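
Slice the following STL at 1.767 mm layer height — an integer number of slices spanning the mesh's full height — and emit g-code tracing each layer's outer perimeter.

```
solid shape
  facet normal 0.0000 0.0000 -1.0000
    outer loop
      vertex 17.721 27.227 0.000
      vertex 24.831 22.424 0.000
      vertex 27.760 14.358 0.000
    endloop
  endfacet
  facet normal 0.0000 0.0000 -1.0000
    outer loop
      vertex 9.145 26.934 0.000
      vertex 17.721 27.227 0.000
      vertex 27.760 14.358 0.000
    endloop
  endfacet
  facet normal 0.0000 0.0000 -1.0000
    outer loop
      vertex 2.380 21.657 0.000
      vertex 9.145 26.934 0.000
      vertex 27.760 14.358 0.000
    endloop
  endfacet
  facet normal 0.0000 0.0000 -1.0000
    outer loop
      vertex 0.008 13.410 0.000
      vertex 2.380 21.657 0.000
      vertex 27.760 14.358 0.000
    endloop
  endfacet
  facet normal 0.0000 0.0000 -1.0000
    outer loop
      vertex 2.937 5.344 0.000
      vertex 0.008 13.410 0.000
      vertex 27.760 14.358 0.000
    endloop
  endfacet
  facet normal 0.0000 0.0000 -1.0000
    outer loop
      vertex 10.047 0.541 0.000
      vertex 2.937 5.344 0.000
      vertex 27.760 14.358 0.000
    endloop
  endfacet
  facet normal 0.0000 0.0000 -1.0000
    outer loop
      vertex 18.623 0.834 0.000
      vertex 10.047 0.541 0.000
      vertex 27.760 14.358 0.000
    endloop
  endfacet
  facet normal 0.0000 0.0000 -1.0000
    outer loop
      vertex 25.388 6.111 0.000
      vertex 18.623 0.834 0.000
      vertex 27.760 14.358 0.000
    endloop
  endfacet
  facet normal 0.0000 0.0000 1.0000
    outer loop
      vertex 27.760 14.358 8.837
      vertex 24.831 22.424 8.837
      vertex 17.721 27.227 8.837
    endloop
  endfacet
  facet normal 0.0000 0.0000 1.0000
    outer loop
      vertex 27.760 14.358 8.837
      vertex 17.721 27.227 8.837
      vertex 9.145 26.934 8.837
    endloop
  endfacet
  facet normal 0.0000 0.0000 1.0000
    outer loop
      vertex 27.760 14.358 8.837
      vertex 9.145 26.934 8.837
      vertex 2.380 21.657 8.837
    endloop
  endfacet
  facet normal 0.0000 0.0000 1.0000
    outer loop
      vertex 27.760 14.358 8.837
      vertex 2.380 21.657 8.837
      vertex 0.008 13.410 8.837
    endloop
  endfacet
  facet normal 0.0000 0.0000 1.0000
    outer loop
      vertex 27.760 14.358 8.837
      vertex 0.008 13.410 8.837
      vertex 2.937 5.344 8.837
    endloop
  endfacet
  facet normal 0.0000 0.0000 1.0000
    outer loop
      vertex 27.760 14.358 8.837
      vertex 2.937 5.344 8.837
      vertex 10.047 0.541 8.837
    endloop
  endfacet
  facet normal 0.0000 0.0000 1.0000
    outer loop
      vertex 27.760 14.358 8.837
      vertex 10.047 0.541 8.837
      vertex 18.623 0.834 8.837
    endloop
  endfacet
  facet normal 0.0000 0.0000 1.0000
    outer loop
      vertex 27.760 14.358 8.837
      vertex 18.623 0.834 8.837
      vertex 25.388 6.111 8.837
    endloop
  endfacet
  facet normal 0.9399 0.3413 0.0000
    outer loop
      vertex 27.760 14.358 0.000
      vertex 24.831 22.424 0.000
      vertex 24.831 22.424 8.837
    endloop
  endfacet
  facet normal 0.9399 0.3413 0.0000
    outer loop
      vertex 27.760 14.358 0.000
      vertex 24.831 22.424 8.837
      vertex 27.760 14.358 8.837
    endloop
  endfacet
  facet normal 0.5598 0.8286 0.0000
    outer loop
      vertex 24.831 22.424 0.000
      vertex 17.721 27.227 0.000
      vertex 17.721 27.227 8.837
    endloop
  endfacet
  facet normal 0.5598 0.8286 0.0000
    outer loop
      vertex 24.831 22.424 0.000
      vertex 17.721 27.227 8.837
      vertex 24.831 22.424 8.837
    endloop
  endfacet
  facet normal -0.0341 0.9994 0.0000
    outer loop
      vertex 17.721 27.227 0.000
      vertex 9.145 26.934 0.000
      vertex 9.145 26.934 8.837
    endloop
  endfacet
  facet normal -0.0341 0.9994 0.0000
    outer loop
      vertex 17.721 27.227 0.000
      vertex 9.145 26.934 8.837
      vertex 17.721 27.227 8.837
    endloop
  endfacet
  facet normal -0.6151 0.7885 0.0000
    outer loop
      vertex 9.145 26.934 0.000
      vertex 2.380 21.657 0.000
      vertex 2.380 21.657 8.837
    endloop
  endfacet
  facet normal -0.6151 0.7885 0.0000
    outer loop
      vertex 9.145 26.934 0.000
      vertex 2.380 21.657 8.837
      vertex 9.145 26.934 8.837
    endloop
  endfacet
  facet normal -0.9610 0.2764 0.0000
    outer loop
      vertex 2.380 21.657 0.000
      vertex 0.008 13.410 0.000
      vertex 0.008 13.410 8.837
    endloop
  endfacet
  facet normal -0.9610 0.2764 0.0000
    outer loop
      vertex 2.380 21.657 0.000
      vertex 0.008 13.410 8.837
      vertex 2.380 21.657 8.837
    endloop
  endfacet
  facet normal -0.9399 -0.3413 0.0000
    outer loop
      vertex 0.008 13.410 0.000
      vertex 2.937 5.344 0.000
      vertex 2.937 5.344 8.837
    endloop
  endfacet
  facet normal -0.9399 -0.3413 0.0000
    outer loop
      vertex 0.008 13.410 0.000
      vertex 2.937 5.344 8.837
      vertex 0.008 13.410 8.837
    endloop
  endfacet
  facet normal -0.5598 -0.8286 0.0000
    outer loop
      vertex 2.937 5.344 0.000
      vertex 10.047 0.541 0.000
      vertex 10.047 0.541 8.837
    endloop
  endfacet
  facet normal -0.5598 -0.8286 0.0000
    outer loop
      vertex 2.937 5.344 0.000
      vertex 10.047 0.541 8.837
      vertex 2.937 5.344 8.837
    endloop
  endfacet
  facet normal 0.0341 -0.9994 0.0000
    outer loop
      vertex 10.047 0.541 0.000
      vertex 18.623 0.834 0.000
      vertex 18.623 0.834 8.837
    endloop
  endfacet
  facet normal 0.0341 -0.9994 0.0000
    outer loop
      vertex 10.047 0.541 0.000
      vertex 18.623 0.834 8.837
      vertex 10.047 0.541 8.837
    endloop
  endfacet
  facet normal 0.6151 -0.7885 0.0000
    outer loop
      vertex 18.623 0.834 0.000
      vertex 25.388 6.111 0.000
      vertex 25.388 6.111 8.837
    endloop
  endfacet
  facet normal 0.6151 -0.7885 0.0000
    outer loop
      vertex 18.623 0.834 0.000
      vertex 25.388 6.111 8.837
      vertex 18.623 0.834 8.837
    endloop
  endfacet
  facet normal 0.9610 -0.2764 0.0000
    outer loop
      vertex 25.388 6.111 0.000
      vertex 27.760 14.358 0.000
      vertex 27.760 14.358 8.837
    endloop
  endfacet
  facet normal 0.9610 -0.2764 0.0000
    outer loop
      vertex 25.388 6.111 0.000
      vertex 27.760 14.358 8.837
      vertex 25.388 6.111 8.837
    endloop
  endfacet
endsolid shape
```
; perimeter-only toolpath
G21 ; units = mm
G90 ; absolute positioning
G28 ; home
; layer 1
G0 Z1.767
G0 X27.760 Y14.358
G1 X24.831 Y22.424
G1 X17.721 Y27.227
G1 X9.145 Y26.934
G1 X2.380 Y21.657
G1 X0.008 Y13.410
G1 X2.937 Y5.344
G1 X10.047 Y0.541
G1 X18.623 Y0.834
G1 X25.388 Y6.111
G1 X27.760 Y14.358
; layer 2
G0 Z3.535
G0 X27.760 Y14.358
G1 X24.831 Y22.424
G1 X17.721 Y27.227
G1 X9.145 Y26.934
G1 X2.380 Y21.657
G1 X0.008 Y13.410
G1 X2.937 Y5.344
G1 X10.047 Y0.541
G1 X18.623 Y0.834
G1 X25.388 Y6.111
G1 X27.760 Y14.358
; layer 3
G0 Z5.302
G0 X27.760 Y14.358
G1 X24.831 Y22.424
G1 X17.721 Y27.227
G1 X9.145 Y26.934
G1 X2.380 Y21.657
G1 X0.008 Y13.410
G1 X2.937 Y5.344
G1 X10.047 Y0.541
G1 X18.623 Y0.834
G1 X25.388 Y6.111
G1 X27.760 Y14.358
; layer 4
G0 Z7.070
G0 X27.760 Y14.358
G1 X24.831 Y22.424
G1 X17.721 Y27.227
G1 X9.145 Y26.934
G1 X2.380 Y21.657
G1 X0.008 Y13.410
G1 X2.937 Y5.344
G1 X10.047 Y0.541
G1 X18.623 Y0.834
G1 X25.388 Y6.111
G1 X27.760 Y14.358
; layer 5
G0 Z8.837
G0 X27.760 Y14.358
G1 X24.831 Y22.424
G1 X17.721 Y27.227
G1 X9.145 Y26.934
G1 X2.380 Y21.657
G1 X0.008 Y13.410
G1 X2.937 Y5.344
G1 X10.047 Y0.541
G1 X18.623 Y0.834
G1 X25.388 Y6.111
G1 X27.760 Y14.358
M2 ; end

The solid is a regular 10-sided prism (a cylinder approximated with 10 flat sides), circumscribed radius ≈ 13.9 mm, height ≈ 8.84 mm. Slicing at Δz = 1.767 mm — 5 equal slices spanning the solid's height, so layer i sits at z = i·h/5 — gives 5 non-empty perimeters. Each is a 10-segment closed polygon; G0 lifts to the layer z and rapids to the start vertex, then G1 traces the edges.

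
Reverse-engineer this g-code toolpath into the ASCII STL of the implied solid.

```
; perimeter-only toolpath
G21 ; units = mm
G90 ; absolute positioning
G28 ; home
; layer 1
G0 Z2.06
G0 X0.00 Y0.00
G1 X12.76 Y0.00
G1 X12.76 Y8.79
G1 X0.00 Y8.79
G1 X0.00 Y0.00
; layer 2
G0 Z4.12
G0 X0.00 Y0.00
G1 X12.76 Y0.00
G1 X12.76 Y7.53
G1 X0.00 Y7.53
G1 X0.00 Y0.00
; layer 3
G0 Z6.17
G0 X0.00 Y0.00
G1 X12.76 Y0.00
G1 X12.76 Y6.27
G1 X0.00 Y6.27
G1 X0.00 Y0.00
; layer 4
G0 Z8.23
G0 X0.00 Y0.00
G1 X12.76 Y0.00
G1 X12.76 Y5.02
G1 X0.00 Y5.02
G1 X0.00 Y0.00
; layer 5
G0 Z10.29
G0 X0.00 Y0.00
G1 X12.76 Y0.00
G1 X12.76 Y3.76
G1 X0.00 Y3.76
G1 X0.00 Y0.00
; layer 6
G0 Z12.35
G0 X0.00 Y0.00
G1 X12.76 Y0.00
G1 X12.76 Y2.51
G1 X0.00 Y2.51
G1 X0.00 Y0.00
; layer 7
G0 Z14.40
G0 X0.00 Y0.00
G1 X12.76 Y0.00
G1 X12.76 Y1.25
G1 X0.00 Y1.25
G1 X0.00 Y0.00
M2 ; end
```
solid part
  facet normal 0.0000 0.0000 -1.0000
    outer loop
      vertex 12.76 10.04 0.00
      vertex 12.76 0.00 0.00
      vertex 0.00 0.00 0.00
    endloop
  endfacet
  facet normal 0.0000 0.0000 -1.0000
    outer loop
      vertex 0.00 10.04 0.00
      vertex 12.76 10.04 0.00
      vertex 0.00 0.00 0.00
    endloop
  endfacet
  facet normal 0.0000 -1.0000 0.0000
    outer loop
      vertex 0.00 0.00 0.00
      vertex 12.76 0.00 0.00
      vertex 12.76 0.00 16.46
    endloop
  endfacet
  facet normal 0.0000 -1.0000 0.0000
    outer loop
      vertex 0.00 0.00 0.00
      vertex 12.76 0.00 16.46
      vertex 0.00 0.00 16.46
    endloop
  endfacet
  facet normal 0.0000 0.8537 0.5207
    outer loop
      vertex 0.00 0.00 16.46
      vertex 12.76 0.00 16.46
      vertex 12.76 10.04 0.00
    endloop
  endfacet
  facet normal 0.0000 0.8537 0.5207
    outer loop
      vertex 0.00 0.00 16.46
      vertex 12.76 10.04 0.00
      vertex 0.00 10.04 0.00
    endloop
  endfacet
  facet normal -1.0000 0.0000 0.0000
    outer loop
      vertex 0.00 0.00 16.46
      vertex 0.00 10.04 0.00
      vertex 0.00 0.00 0.00
    endloop
  endfacet
  facet normal 1.0000 0.0000 0.0000
    outer loop
      vertex 12.76 0.00 0.00
      vertex 12.76 10.04 0.00
      vertex 12.76 0.00 16.46
    endloop
  endfacet
endsolid part

The G0 Z moves step by Δz≈2.06 mm. The G1 loops shrink linearly with z, so the solid tapers from its base footprint up to z≈16.5. Closing with a flat bottom cap and the tapered top and triangulating gives 8 facets — a wedge (ramp): 12.8 × 10 mm base, rising to 16.5 mm along the y=0 edge and sloping linearly to z=0 at y=10.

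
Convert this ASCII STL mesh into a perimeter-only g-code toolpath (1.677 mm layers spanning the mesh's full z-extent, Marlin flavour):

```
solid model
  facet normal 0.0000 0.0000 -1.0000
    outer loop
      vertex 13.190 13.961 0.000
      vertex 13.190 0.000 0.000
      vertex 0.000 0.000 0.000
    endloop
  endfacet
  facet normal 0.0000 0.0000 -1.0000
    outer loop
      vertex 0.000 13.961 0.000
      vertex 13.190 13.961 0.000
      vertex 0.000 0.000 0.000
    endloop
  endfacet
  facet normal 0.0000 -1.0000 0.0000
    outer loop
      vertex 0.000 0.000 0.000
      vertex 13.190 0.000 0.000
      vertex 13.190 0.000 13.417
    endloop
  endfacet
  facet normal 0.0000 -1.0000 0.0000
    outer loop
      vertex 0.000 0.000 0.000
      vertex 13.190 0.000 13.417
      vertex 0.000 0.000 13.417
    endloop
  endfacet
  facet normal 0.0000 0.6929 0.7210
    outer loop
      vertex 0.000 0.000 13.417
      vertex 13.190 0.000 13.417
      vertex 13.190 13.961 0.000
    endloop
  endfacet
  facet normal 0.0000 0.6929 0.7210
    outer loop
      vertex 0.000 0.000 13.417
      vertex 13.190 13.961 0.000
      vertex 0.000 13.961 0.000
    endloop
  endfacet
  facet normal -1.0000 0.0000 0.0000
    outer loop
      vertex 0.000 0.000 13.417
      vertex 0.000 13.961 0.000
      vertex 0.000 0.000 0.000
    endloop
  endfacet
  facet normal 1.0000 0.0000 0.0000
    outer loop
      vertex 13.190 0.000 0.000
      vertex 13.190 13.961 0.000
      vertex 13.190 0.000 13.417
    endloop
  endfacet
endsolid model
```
; perimeter-only toolpath
G21 ; units = mm
G90 ; absolute positioning
G28 ; home
; layer 1
G0 Z1.677
G0 X0.000 Y0.000
G1 X13.190 Y0.000
G1 X13.190 Y12.216
G1 X0.000 Y12.216
G1 X0.000 Y0.000
; layer 2
G0 Z3.354
G0 X0.000 Y0.000
G1 X13.190 Y0.000
G1 X13.190 Y10.471
G1 X0.000 Y10.471
G1 X0.000 Y0.000
; layer 3
G0 Z5.031
G0 X0.000 Y0.000
G1 X13.190 Y0.000
G1 X13.190 Y8.726
G1 X0.000 Y8.726
G1 X0.000 Y0.000
; layer 4
G0 Z6.708
G0 X0.000 Y0.000
G1 X13.190 Y0.000
G1 X13.190 Y6.981
G1 X0.000 Y6.981
G1 X0.000 Y0.000
; layer 5
G0 Z8.386
G0 X0.000 Y0.000
G1 X13.190 Y0.000
G1 X13.190 Y5.235
G1 X0.000 Y5.235
G1 X0.000 Y0.000
; layer 6
G0 Z10.063
G0 X0.000 Y0.000
G1 X13.190 Y0.000
G1 X13.190 Y3.490
G1 X0.000 Y3.490
G1 X0.000 Y0.000
; layer 7
G0 Z11.740
G0 X0.000 Y0.000
G1 X13.190 Y0.000
G1 X13.190 Y1.745
G1 X0.000 Y1.745
G1 X0.000 Y0.000
M2 ; end

The solid is a wedge (ramp): 13.2 × 14 mm base, rising to 13.4 mm along the y=0 edge and sloping linearly to z=0 at y=14. Slicing at Δz = 1.677 mm — 8 equal slices spanning the solid's height, so layer i sits at z = i·h/8 — gives 7 non-empty perimeters. Each is a 4-segment closed polygon; G0 lifts to the layer z and rapids to the start vertex, then G1 traces the edges. The cross-section shrinks linearly with z (the slice at the apex is degenerate and omitted).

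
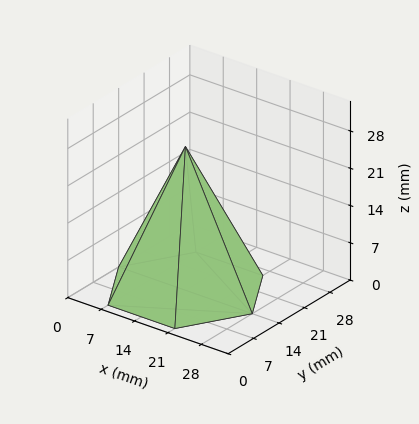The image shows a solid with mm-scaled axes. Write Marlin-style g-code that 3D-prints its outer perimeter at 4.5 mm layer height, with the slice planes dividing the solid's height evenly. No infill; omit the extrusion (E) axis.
Reading the render: the shape is a regular 6-sided pyramid, base circumscribed radius ≈ 14 mm, apex at z ≈ 27 mm (dimensions read to the nearest mm from the axis ticks). For the g-code, the solid's height is divided into equal slices at the stated Δz and each level perimeter traced with G1 moves after a G0 lift.

; perimeter-only toolpath
G21 ; units = mm
G90 ; absolute positioning
G28 ; home
; layer 1
G0 Z4.5
G0 X25.7 Y14.0
G1 X19.8 Y24.1
G1 X8.2 Y24.1
G1 X2.3 Y14.0
G1 X8.2 Y3.9
G1 X19.8 Y3.9
G1 X25.7 Y14.0
; layer 2
G0 Z9.0
G0 X23.3 Y14.0
G1 X18.7 Y22.1
G1 X9.3 Y22.1
G1 X4.7 Y14.0
G1 X9.3 Y5.9
G1 X18.7 Y5.9
G1 X23.3 Y14.0
; layer 3
G0 Z13.5
G0 X21.0 Y14.0
G1 X17.5 Y20.1
G1 X10.5 Y20.1
G1 X7.0 Y14.0
G1 X10.5 Y8.0
G1 X17.5 Y8.0
G1 X21.0 Y14.0
; layer 4
G0 Z18.0
G0 X18.7 Y14.0
G1 X16.3 Y18.0
G1 X11.7 Y18.0
G1 X9.3 Y14.0
G1 X11.7 Y10.0
G1 X16.3 Y10.0
G1 X18.7 Y14.0
; layer 5
G0 Z22.5
G0 X16.3 Y14.0
G1 X15.2 Y16.0
G1 X12.8 Y16.0
G1 X11.7 Y14.0
G1 X12.8 Y12.0
G1 X15.2 Y12.0
G1 X16.3 Y14.0
M2 ; end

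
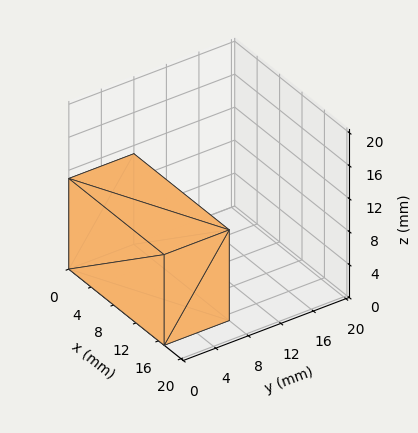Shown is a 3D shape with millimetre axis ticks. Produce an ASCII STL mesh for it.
Reading the render: the shape is a rectangular box, roughly 17 × 8 mm footprint and 11 mm tall (dimensions read to the nearest mm from the axis ticks). For the STL, each face is triangulated and given an outward normal.

solid part
  facet normal 0.0000 0.0000 -1.0000
    outer loop
      vertex 17.000 8.000 0.000
      vertex 17.000 0.000 0.000
      vertex 0.000 0.000 0.000
    endloop
  endfacet
  facet normal 0.0000 0.0000 -1.0000
    outer loop
      vertex 0.000 8.000 0.000
      vertex 17.000 8.000 0.000
      vertex 0.000 0.000 0.000
    endloop
  endfacet
  facet normal 0.0000 0.0000 1.0000
    outer loop
      vertex 0.000 0.000 11.000
      vertex 17.000 0.000 11.000
      vertex 17.000 8.000 11.000
    endloop
  endfacet
  facet normal 0.0000 0.0000 1.0000
    outer loop
      vertex 0.000 0.000 11.000
      vertex 17.000 8.000 11.000
      vertex 0.000 8.000 11.000
    endloop
  endfacet
  facet normal 0.0000 -1.0000 0.0000
    outer loop
      vertex 0.000 0.000 0.000
      vertex 17.000 0.000 0.000
      vertex 17.000 0.000 11.000
    endloop
  endfacet
  facet normal 0.0000 -1.0000 0.0000
    outer loop
      vertex 0.000 0.000 0.000
      vertex 17.000 0.000 11.000
      vertex 0.000 0.000 11.000
    endloop
  endfacet
  facet normal 0.0000 1.0000 0.0000
    outer loop
      vertex 17.000 8.000 11.000
      vertex 17.000 8.000 0.000
      vertex 0.000 8.000 0.000
    endloop
  endfacet
  facet normal 0.0000 1.0000 0.0000
    outer loop
      vertex 0.000 8.000 11.000
      vertex 17.000 8.000 11.000
      vertex 0.000 8.000 0.000
    endloop
  endfacet
  facet normal -1.0000 0.0000 0.0000
    outer loop
      vertex 0.000 8.000 11.000
      vertex 0.000 8.000 0.000
      vertex 0.000 0.000 0.000
    endloop
  endfacet
  facet normal -1.0000 0.0000 0.0000
    outer loop
      vertex 0.000 0.000 11.000
      vertex 0.000 8.000 11.000
      vertex 0.000 0.000 0.000
    endloop
  endfacet
  facet normal 1.0000 0.0000 0.0000
    outer loop
      vertex 17.000 0.000 0.000
      vertex 17.000 8.000 0.000
      vertex 17.000 8.000 11.000
    endloop
  endfacet
  facet normal 1.0000 0.0000 0.0000
    outer loop
      vertex 17.000 0.000 0.000
      vertex 17.000 8.000 11.000
      vertex 17.000 0.000 11.000
    endloop
  endfacet
endsolid part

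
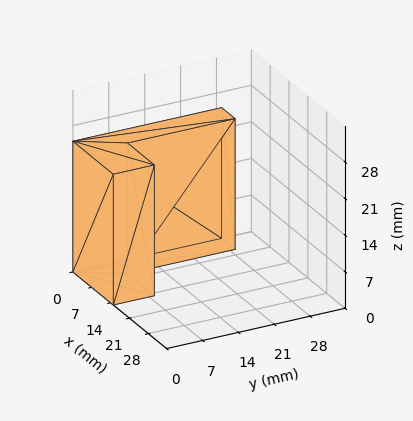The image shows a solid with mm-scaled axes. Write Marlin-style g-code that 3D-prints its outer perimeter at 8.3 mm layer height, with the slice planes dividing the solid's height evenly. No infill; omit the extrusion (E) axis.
Reading the render: the shape is an L-shaped prism: outer 15 × 29 mm, arm thicknesses ≈ 8 mm (horizontal) and 5 mm (vertical), extruded 25 mm in z (dimensions read to the nearest mm from the axis ticks). For the g-code, the solid's height is divided into equal slices at the stated Δz and each level perimeter traced with G1 moves after a G0 lift.

; perimeter-only toolpath
G21 ; units = mm
G90 ; absolute positioning
G28 ; home
; layer 1
G0 Z8.3
G0 X0.0 Y0.0
G1 X15.0 Y0.0
G1 X15.0 Y8.0
G1 X5.0 Y8.0
G1 X5.0 Y29.0
G1 X0.0 Y29.0
G1 X0.0 Y0.0
; layer 2
G0 Z16.7
G0 X0.0 Y0.0
G1 X15.0 Y0.0
G1 X15.0 Y8.0
G1 X5.0 Y8.0
G1 X5.0 Y29.0
G1 X0.0 Y29.0
G1 X0.0 Y0.0
; layer 3
G0 Z25.0
G0 X0.0 Y0.0
G1 X15.0 Y0.0
G1 X15.0 Y8.0
G1 X5.0 Y8.0
G1 X5.0 Y29.0
G1 X0.0 Y29.0
G1 X0.0 Y0.0
M2 ; end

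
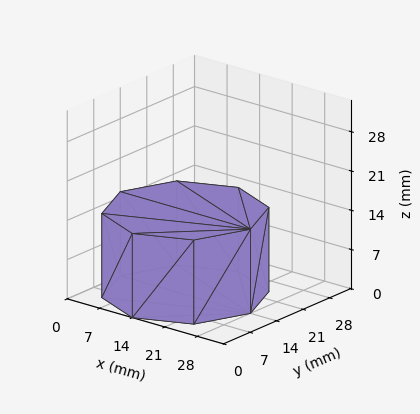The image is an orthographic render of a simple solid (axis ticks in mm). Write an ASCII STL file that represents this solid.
Reading the render: the shape is a regular 8-sided prism (a cylinder approximated with 8 flat sides), circumscribed radius ≈ 14 mm, height ≈ 15 mm (dimensions read to the nearest mm from the axis ticks). For the STL, each face is triangulated and given an outward normal.

solid part
  facet normal 0.0000 0.0000 -1.0000
    outer loop
      vertex 14.000 28.000 0.000
      vertex 23.899 23.899 0.000
      vertex 28.000 14.000 0.000
    endloop
  endfacet
  facet normal 0.0000 0.0000 -1.0000
    outer loop
      vertex 4.101 23.899 0.000
      vertex 14.000 28.000 0.000
      vertex 28.000 14.000 0.000
    endloop
  endfacet
  facet normal 0.0000 0.0000 -1.0000
    outer loop
      vertex 0.000 14.000 0.000
      vertex 4.101 23.899 0.000
      vertex 28.000 14.000 0.000
    endloop
  endfacet
  facet normal 0.0000 0.0000 -1.0000
    outer loop
      vertex 4.101 4.101 0.000
      vertex 0.000 14.000 0.000
      vertex 28.000 14.000 0.000
    endloop
  endfacet
  facet normal 0.0000 0.0000 -1.0000
    outer loop
      vertex 14.000 0.000 0.000
      vertex 4.101 4.101 0.000
      vertex 28.000 14.000 0.000
    endloop
  endfacet
  facet normal 0.0000 0.0000 -1.0000
    outer loop
      vertex 23.899 4.101 0.000
      vertex 14.000 0.000 0.000
      vertex 28.000 14.000 0.000
    endloop
  endfacet
  facet normal 0.0000 0.0000 1.0000
    outer loop
      vertex 28.000 14.000 15.000
      vertex 23.899 23.899 15.000
      vertex 14.000 28.000 15.000
    endloop
  endfacet
  facet normal 0.0000 0.0000 1.0000
    outer loop
      vertex 28.000 14.000 15.000
      vertex 14.000 28.000 15.000
      vertex 4.101 23.899 15.000
    endloop
  endfacet
  facet normal 0.0000 0.0000 1.0000
    outer loop
      vertex 28.000 14.000 15.000
      vertex 4.101 23.899 15.000
      vertex 0.000 14.000 15.000
    endloop
  endfacet
  facet normal 0.0000 0.0000 1.0000
    outer loop
      vertex 28.000 14.000 15.000
      vertex 0.000 14.000 15.000
      vertex 4.101 4.101 15.000
    endloop
  endfacet
  facet normal 0.0000 0.0000 1.0000
    outer loop
      vertex 28.000 14.000 15.000
      vertex 4.101 4.101 15.000
      vertex 14.000 0.000 15.000
    endloop
  endfacet
  facet normal 0.0000 0.0000 1.0000
    outer loop
      vertex 28.000 14.000 15.000
      vertex 14.000 0.000 15.000
      vertex 23.899 4.101 15.000
    endloop
  endfacet
  facet normal 0.9239 0.3827 0.0000
    outer loop
      vertex 28.000 14.000 0.000
      vertex 23.899 23.899 0.000
      vertex 23.899 23.899 15.000
    endloop
  endfacet
  facet normal 0.9239 0.3827 0.0000
    outer loop
      vertex 28.000 14.000 0.000
      vertex 23.899 23.899 15.000
      vertex 28.000 14.000 15.000
    endloop
  endfacet
  facet normal 0.3827 0.9239 0.0000
    outer loop
      vertex 23.899 23.899 0.000
      vertex 14.000 28.000 0.000
      vertex 14.000 28.000 15.000
    endloop
  endfacet
  facet normal 0.3827 0.9239 0.0000
    outer loop
      vertex 23.899 23.899 0.000
      vertex 14.000 28.000 15.000
      vertex 23.899 23.899 15.000
    endloop
  endfacet
  facet normal -0.3827 0.9239 0.0000
    outer loop
      vertex 14.000 28.000 0.000
      vertex 4.101 23.899 0.000
      vertex 4.101 23.899 15.000
    endloop
  endfacet
  facet normal -0.3827 0.9239 0.0000
    outer loop
      vertex 14.000 28.000 0.000
      vertex 4.101 23.899 15.000
      vertex 14.000 28.000 15.000
    endloop
  endfacet
  facet normal -0.9239 0.3827 0.0000
    outer loop
      vertex 4.101 23.899 0.000
      vertex 0.000 14.000 0.000
      vertex 0.000 14.000 15.000
    endloop
  endfacet
  facet normal -0.9239 0.3827 0.0000
    outer loop
      vertex 4.101 23.899 0.000
      vertex 0.000 14.000 15.000
      vertex 4.101 23.899 15.000
    endloop
  endfacet
  facet normal -0.9239 -0.3827 0.0000
    outer loop
      vertex 0.000 14.000 0.000
      vertex 4.101 4.101 0.000
      vertex 4.101 4.101 15.000
    endloop
  endfacet
  facet normal -0.9239 -0.3827 0.0000
    outer loop
      vertex 0.000 14.000 0.000
      vertex 4.101 4.101 15.000
      vertex 0.000 14.000 15.000
    endloop
  endfacet
  facet normal -0.3827 -0.9239 0.0000
    outer loop
      vertex 4.101 4.101 0.000
      vertex 14.000 0.000 0.000
      vertex 14.000 0.000 15.000
    endloop
  endfacet
  facet normal -0.3827 -0.9239 0.0000
    outer loop
      vertex 4.101 4.101 0.000
      vertex 14.000 0.000 15.000
      vertex 4.101 4.101 15.000
    endloop
  endfacet
  facet normal 0.3827 -0.9239 0.0000
    outer loop
      vertex 14.000 0.000 0.000
      vertex 23.899 4.101 0.000
      vertex 23.899 4.101 15.000
    endloop
  endfacet
  facet normal 0.3827 -0.9239 0.0000
    outer loop
      vertex 14.000 0.000 0.000
      vertex 23.899 4.101 15.000
      vertex 14.000 0.000 15.000
    endloop
  endfacet
  facet normal 0.9239 -0.3827 0.0000
    outer loop
      vertex 23.899 4.101 0.000
      vertex 28.000 14.000 0.000
      vertex 28.000 14.000 15.000
    endloop
  endfacet
  facet normal 0.9239 -0.3827 0.0000
    outer loop
      vertex 23.899 4.101 0.000
      vertex 28.000 14.000 15.000
      vertex 23.899 4.101 15.000
    endloop
  endfacet
endsolid part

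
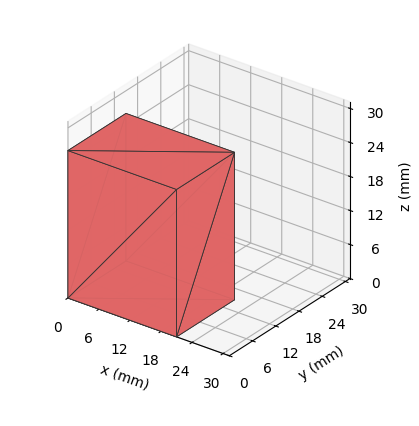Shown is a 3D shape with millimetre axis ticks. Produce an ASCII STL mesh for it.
Reading the render: the shape is a rectangular box, roughly 21 × 15 mm footprint and 26 mm tall (dimensions read to the nearest mm from the axis ticks). For the STL, each face is triangulated and given an outward normal.

solid part
  facet normal 0.0000 0.0000 -1.0000
    outer loop
      vertex 21.0 15.0 0.0
      vertex 21.0 0.0 0.0
      vertex 0.0 0.0 0.0
    endloop
  endfacet
  facet normal 0.0000 0.0000 -1.0000
    outer loop
      vertex 0.0 15.0 0.0
      vertex 21.0 15.0 0.0
      vertex 0.0 0.0 0.0
    endloop
  endfacet
  facet normal 0.0000 0.0000 1.0000
    outer loop
      vertex 0.0 0.0 26.0
      vertex 21.0 0.0 26.0
      vertex 21.0 15.0 26.0
    endloop
  endfacet
  facet normal 0.0000 0.0000 1.0000
    outer loop
      vertex 0.0 0.0 26.0
      vertex 21.0 15.0 26.0
      vertex 0.0 15.0 26.0
    endloop
  endfacet
  facet normal 0.0000 -1.0000 0.0000
    outer loop
      vertex 0.0 0.0 0.0
      vertex 21.0 0.0 0.0
      vertex 21.0 0.0 26.0
    endloop
  endfacet
  facet normal 0.0000 -1.0000 0.0000
    outer loop
      vertex 0.0 0.0 0.0
      vertex 21.0 0.0 26.0
      vertex 0.0 0.0 26.0
    endloop
  endfacet
  facet normal 0.0000 1.0000 0.0000
    outer loop
      vertex 21.0 15.0 26.0
      vertex 21.0 15.0 0.0
      vertex 0.0 15.0 0.0
    endloop
  endfacet
  facet normal 0.0000 1.0000 0.0000
    outer loop
      vertex 0.0 15.0 26.0
      vertex 21.0 15.0 26.0
      vertex 0.0 15.0 0.0
    endloop
  endfacet
  facet normal -1.0000 0.0000 0.0000
    outer loop
      vertex 0.0 15.0 26.0
      vertex 0.0 15.0 0.0
      vertex 0.0 0.0 0.0
    endloop
  endfacet
  facet normal -1.0000 0.0000 0.0000
    outer loop
      vertex 0.0 0.0 26.0
      vertex 0.0 15.0 26.0
      vertex 0.0 0.0 0.0
    endloop
  endfacet
  facet normal 1.0000 0.0000 0.0000
    outer loop
      vertex 21.0 0.0 0.0
      vertex 21.0 15.0 0.0
      vertex 21.0 15.0 26.0
    endloop
  endfacet
  facet normal 1.0000 0.0000 0.0000
    outer loop
      vertex 21.0 0.0 0.0
      vertex 21.0 15.0 26.0
      vertex 21.0 0.0 26.0
    endloop
  endfacet
endsolid part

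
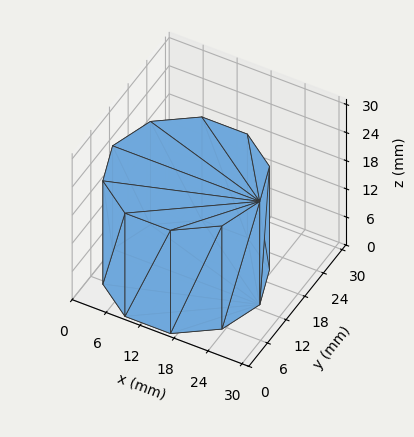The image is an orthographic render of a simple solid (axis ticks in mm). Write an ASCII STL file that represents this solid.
Reading the render: the shape is a regular 10-sided prism (a cylinder approximated with 10 flat sides), circumscribed radius ≈ 13 mm, height ≈ 22 mm (dimensions read to the nearest mm from the axis ticks). For the STL, each face is triangulated and given an outward normal.

solid part
  facet normal 0.0000 0.0000 -1.0000
    outer loop
      vertex 17.017 25.364 0.000
      vertex 23.517 20.641 0.000
      vertex 26.000 13.000 0.000
    endloop
  endfacet
  facet normal 0.0000 0.0000 -1.0000
    outer loop
      vertex 8.983 25.364 0.000
      vertex 17.017 25.364 0.000
      vertex 26.000 13.000 0.000
    endloop
  endfacet
  facet normal 0.0000 0.0000 -1.0000
    outer loop
      vertex 2.483 20.641 0.000
      vertex 8.983 25.364 0.000
      vertex 26.000 13.000 0.000
    endloop
  endfacet
  facet normal 0.0000 0.0000 -1.0000
    outer loop
      vertex 0.000 13.000 0.000
      vertex 2.483 20.641 0.000
      vertex 26.000 13.000 0.000
    endloop
  endfacet
  facet normal 0.0000 0.0000 -1.0000
    outer loop
      vertex 2.483 5.359 0.000
      vertex 0.000 13.000 0.000
      vertex 26.000 13.000 0.000
    endloop
  endfacet
  facet normal 0.0000 0.0000 -1.0000
    outer loop
      vertex 8.983 0.636 0.000
      vertex 2.483 5.359 0.000
      vertex 26.000 13.000 0.000
    endloop
  endfacet
  facet normal 0.0000 0.0000 -1.0000
    outer loop
      vertex 17.017 0.636 0.000
      vertex 8.983 0.636 0.000
      vertex 26.000 13.000 0.000
    endloop
  endfacet
  facet normal 0.0000 0.0000 -1.0000
    outer loop
      vertex 23.517 5.359 0.000
      vertex 17.017 0.636 0.000
      vertex 26.000 13.000 0.000
    endloop
  endfacet
  facet normal 0.0000 0.0000 1.0000
    outer loop
      vertex 26.000 13.000 22.000
      vertex 23.517 20.641 22.000
      vertex 17.017 25.364 22.000
    endloop
  endfacet
  facet normal 0.0000 0.0000 1.0000
    outer loop
      vertex 26.000 13.000 22.000
      vertex 17.017 25.364 22.000
      vertex 8.983 25.364 22.000
    endloop
  endfacet
  facet normal 0.0000 0.0000 1.0000
    outer loop
      vertex 26.000 13.000 22.000
      vertex 8.983 25.364 22.000
      vertex 2.483 20.641 22.000
    endloop
  endfacet
  facet normal 0.0000 0.0000 1.0000
    outer loop
      vertex 26.000 13.000 22.000
      vertex 2.483 20.641 22.000
      vertex 0.000 13.000 22.000
    endloop
  endfacet
  facet normal 0.0000 0.0000 1.0000
    outer loop
      vertex 26.000 13.000 22.000
      vertex 0.000 13.000 22.000
      vertex 2.483 5.359 22.000
    endloop
  endfacet
  facet normal 0.0000 0.0000 1.0000
    outer loop
      vertex 26.000 13.000 22.000
      vertex 2.483 5.359 22.000
      vertex 8.983 0.636 22.000
    endloop
  endfacet
  facet normal 0.0000 0.0000 1.0000
    outer loop
      vertex 26.000 13.000 22.000
      vertex 8.983 0.636 22.000
      vertex 17.017 0.636 22.000
    endloop
  endfacet
  facet normal 0.0000 0.0000 1.0000
    outer loop
      vertex 26.000 13.000 22.000
      vertex 17.017 0.636 22.000
      vertex 23.517 5.359 22.000
    endloop
  endfacet
  facet normal 0.9510 0.3090 0.0000
    outer loop
      vertex 26.000 13.000 0.000
      vertex 23.517 20.641 0.000
      vertex 23.517 20.641 22.000
    endloop
  endfacet
  facet normal 0.9510 0.3090 0.0000
    outer loop
      vertex 26.000 13.000 0.000
      vertex 23.517 20.641 22.000
      vertex 26.000 13.000 22.000
    endloop
  endfacet
  facet normal 0.5878 0.8090 0.0000
    outer loop
      vertex 23.517 20.641 0.000
      vertex 17.017 25.364 0.000
      vertex 17.017 25.364 22.000
    endloop
  endfacet
  facet normal 0.5878 0.8090 0.0000
    outer loop
      vertex 23.517 20.641 0.000
      vertex 17.017 25.364 22.000
      vertex 23.517 20.641 22.000
    endloop
  endfacet
  facet normal 0.0000 1.0000 0.0000
    outer loop
      vertex 17.017 25.364 0.000
      vertex 8.983 25.364 0.000
      vertex 8.983 25.364 22.000
    endloop
  endfacet
  facet normal 0.0000 1.0000 0.0000
    outer loop
      vertex 17.017 25.364 0.000
      vertex 8.983 25.364 22.000
      vertex 17.017 25.364 22.000
    endloop
  endfacet
  facet normal -0.5878 0.8090 0.0000
    outer loop
      vertex 8.983 25.364 0.000
      vertex 2.483 20.641 0.000
      vertex 2.483 20.641 22.000
    endloop
  endfacet
  facet normal -0.5878 0.8090 0.0000
    outer loop
      vertex 8.983 25.364 0.000
      vertex 2.483 20.641 22.000
      vertex 8.983 25.364 22.000
    endloop
  endfacet
  facet normal -0.9510 0.3090 0.0000
    outer loop
      vertex 2.483 20.641 0.000
      vertex 0.000 13.000 0.000
      vertex 0.000 13.000 22.000
    endloop
  endfacet
  facet normal -0.9510 0.3090 0.0000
    outer loop
      vertex 2.483 20.641 0.000
      vertex 0.000 13.000 22.000
      vertex 2.483 20.641 22.000
    endloop
  endfacet
  facet normal -0.9510 -0.3090 0.0000
    outer loop
      vertex 0.000 13.000 0.000
      vertex 2.483 5.359 0.000
      vertex 2.483 5.359 22.000
    endloop
  endfacet
  facet normal -0.9510 -0.3090 0.0000
    outer loop
      vertex 0.000 13.000 0.000
      vertex 2.483 5.359 22.000
      vertex 0.000 13.000 22.000
    endloop
  endfacet
  facet normal -0.5878 -0.8090 0.0000
    outer loop
      vertex 2.483 5.359 0.000
      vertex 8.983 0.636 0.000
      vertex 8.983 0.636 22.000
    endloop
  endfacet
  facet normal -0.5878 -0.8090 0.0000
    outer loop
      vertex 2.483 5.359 0.000
      vertex 8.983 0.636 22.000
      vertex 2.483 5.359 22.000
    endloop
  endfacet
  facet normal 0.0000 -1.0000 0.0000
    outer loop
      vertex 8.983 0.636 0.000
      vertex 17.017 0.636 0.000
      vertex 17.017 0.636 22.000
    endloop
  endfacet
  facet normal 0.0000 -1.0000 0.0000
    outer loop
      vertex 8.983 0.636 0.000
      vertex 17.017 0.636 22.000
      vertex 8.983 0.636 22.000
    endloop
  endfacet
  facet normal 0.5878 -0.8090 0.0000
    outer loop
      vertex 17.017 0.636 0.000
      vertex 23.517 5.359 0.000
      vertex 23.517 5.359 22.000
    endloop
  endfacet
  facet normal 0.5878 -0.8090 0.0000
    outer loop
      vertex 17.017 0.636 0.000
      vertex 23.517 5.359 22.000
      vertex 17.017 0.636 22.000
    endloop
  endfacet
  facet normal 0.9510 -0.3090 0.0000
    outer loop
      vertex 23.517 5.359 0.000
      vertex 26.000 13.000 0.000
      vertex 26.000 13.000 22.000
    endloop
  endfacet
  facet normal 0.9510 -0.3090 0.0000
    outer loop
      vertex 23.517 5.359 0.000
      vertex 26.000 13.000 22.000
      vertex 23.517 5.359 22.000
    endloop
  endfacet
endsolid part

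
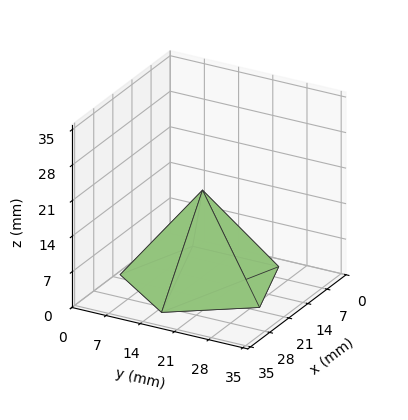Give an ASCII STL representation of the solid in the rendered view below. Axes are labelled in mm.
Reading the render: the shape is a regular 5-sided pyramid, base circumscribed radius ≈ 15 mm, apex at z ≈ 18 mm (dimensions read to the nearest mm from the axis ticks). For the STL, each face is triangulated and given an outward normal.

solid part
  facet normal 0.0000 0.0000 -1.0000
    outer loop
      vertex 2.865 23.817 0.000
      vertex 19.635 29.266 0.000
      vertex 30.000 15.000 0.000
    endloop
  endfacet
  facet normal 0.0000 0.0000 -1.0000
    outer loop
      vertex 2.865 6.183 0.000
      vertex 2.865 23.817 0.000
      vertex 30.000 15.000 0.000
    endloop
  endfacet
  facet normal 0.0000 0.0000 -1.0000
    outer loop
      vertex 19.635 0.734 0.000
      vertex 2.865 6.183 0.000
      vertex 30.000 15.000 0.000
    endloop
  endfacet
  facet normal 0.6708 0.4874 0.5590
    outer loop
      vertex 30.000 15.000 0.000
      vertex 19.635 29.266 0.000
      vertex 15.000 15.000 18.000
    endloop
  endfacet
  facet normal -0.2562 0.7886 0.5590
    outer loop
      vertex 19.635 29.266 0.000
      vertex 2.865 23.817 0.000
      vertex 15.000 15.000 18.000
    endloop
  endfacet
  facet normal -0.8292 0.0000 0.5590
    outer loop
      vertex 2.865 23.817 0.000
      vertex 2.865 6.183 0.000
      vertex 15.000 15.000 18.000
    endloop
  endfacet
  facet normal -0.2562 -0.7886 0.5590
    outer loop
      vertex 2.865 6.183 0.000
      vertex 19.635 0.734 0.000
      vertex 15.000 15.000 18.000
    endloop
  endfacet
  facet normal 0.6708 -0.4874 0.5590
    outer loop
      vertex 19.635 0.734 0.000
      vertex 30.000 15.000 0.000
      vertex 15.000 15.000 18.000
    endloop
  endfacet
endsolid part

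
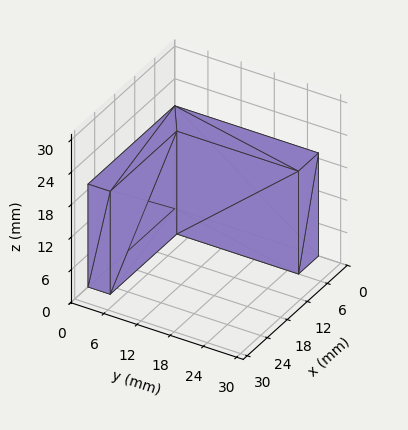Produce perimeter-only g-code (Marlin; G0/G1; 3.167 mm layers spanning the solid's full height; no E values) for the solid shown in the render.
Reading the render: the shape is an L-shaped prism: outer 26 × 26 mm, arm thicknesses ≈ 4 mm (horizontal) and 6 mm (vertical), extruded 19 mm in z (dimensions read to the nearest mm from the axis ticks). For the g-code, the solid's height is divided into equal slices at the stated Δz and each level perimeter traced with G1 moves after a G0 lift.

; perimeter-only toolpath
G21 ; units = mm
G90 ; absolute positioning
G28 ; home
; layer 1
G0 Z3.167
G0 X0.000 Y0.000
G1 X26.000 Y0.000
G1 X26.000 Y4.000
G1 X6.000 Y4.000
G1 X6.000 Y26.000
G1 X0.000 Y26.000
G1 X0.000 Y0.000
; layer 2
G0 Z6.333
G0 X0.000 Y0.000
G1 X26.000 Y0.000
G1 X26.000 Y4.000
G1 X6.000 Y4.000
G1 X6.000 Y26.000
G1 X0.000 Y26.000
G1 X0.000 Y0.000
; layer 3
G0 Z9.500
G0 X0.000 Y0.000
G1 X26.000 Y0.000
G1 X26.000 Y4.000
G1 X6.000 Y4.000
G1 X6.000 Y26.000
G1 X0.000 Y26.000
G1 X0.000 Y0.000
; layer 4
G0 Z12.667
G0 X0.000 Y0.000
G1 X26.000 Y0.000
G1 X26.000 Y4.000
G1 X6.000 Y4.000
G1 X6.000 Y26.000
G1 X0.000 Y26.000
G1 X0.000 Y0.000
; layer 5
G0 Z15.833
G0 X0.000 Y0.000
G1 X26.000 Y0.000
G1 X26.000 Y4.000
G1 X6.000 Y4.000
G1 X6.000 Y26.000
G1 X0.000 Y26.000
G1 X0.000 Y0.000
; layer 6
G0 Z19.000
G0 X0.000 Y0.000
G1 X26.000 Y0.000
G1 X26.000 Y4.000
G1 X6.000 Y4.000
G1 X6.000 Y26.000
G1 X0.000 Y26.000
G1 X0.000 Y0.000
M2 ; end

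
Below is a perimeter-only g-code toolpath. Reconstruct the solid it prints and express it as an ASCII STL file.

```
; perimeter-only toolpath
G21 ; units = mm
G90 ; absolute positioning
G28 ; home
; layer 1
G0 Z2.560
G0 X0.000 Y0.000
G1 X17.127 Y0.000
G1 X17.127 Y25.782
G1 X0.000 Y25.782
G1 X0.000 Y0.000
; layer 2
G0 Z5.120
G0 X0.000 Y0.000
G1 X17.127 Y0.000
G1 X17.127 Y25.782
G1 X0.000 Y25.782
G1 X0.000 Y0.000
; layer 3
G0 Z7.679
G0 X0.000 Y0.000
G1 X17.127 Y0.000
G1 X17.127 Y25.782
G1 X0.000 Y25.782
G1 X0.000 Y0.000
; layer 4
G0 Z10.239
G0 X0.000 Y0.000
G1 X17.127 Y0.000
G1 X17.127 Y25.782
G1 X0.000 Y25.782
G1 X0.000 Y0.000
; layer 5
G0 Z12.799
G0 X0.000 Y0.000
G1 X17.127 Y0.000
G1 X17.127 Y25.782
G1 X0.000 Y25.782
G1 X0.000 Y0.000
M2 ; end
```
solid part
  facet normal 0.0000 0.0000 -1.0000
    outer loop
      vertex 17.127 25.782 0.000
      vertex 17.127 0.000 0.000
      vertex 0.000 0.000 0.000
    endloop
  endfacet
  facet normal 0.0000 0.0000 -1.0000
    outer loop
      vertex 0.000 25.782 0.000
      vertex 17.127 25.782 0.000
      vertex 0.000 0.000 0.000
    endloop
  endfacet
  facet normal 0.0000 0.0000 1.0000
    outer loop
      vertex 0.000 0.000 12.799
      vertex 17.127 0.000 12.799
      vertex 17.127 25.782 12.799
    endloop
  endfacet
  facet normal 0.0000 0.0000 1.0000
    outer loop
      vertex 0.000 0.000 12.799
      vertex 17.127 25.782 12.799
      vertex 0.000 25.782 12.799
    endloop
  endfacet
  facet normal 0.0000 -1.0000 0.0000
    outer loop
      vertex 0.000 0.000 0.000
      vertex 17.127 0.000 0.000
      vertex 17.127 0.000 12.799
    endloop
  endfacet
  facet normal 0.0000 -1.0000 0.0000
    outer loop
      vertex 0.000 0.000 0.000
      vertex 17.127 0.000 12.799
      vertex 0.000 0.000 12.799
    endloop
  endfacet
  facet normal 0.0000 1.0000 0.0000
    outer loop
      vertex 17.127 25.782 12.799
      vertex 17.127 25.782 0.000
      vertex 0.000 25.782 0.000
    endloop
  endfacet
  facet normal 0.0000 1.0000 0.0000
    outer loop
      vertex 0.000 25.782 12.799
      vertex 17.127 25.782 12.799
      vertex 0.000 25.782 0.000
    endloop
  endfacet
  facet normal -1.0000 0.0000 0.0000
    outer loop
      vertex 0.000 25.782 12.799
      vertex 0.000 25.782 0.000
      vertex 0.000 0.000 0.000
    endloop
  endfacet
  facet normal -1.0000 0.0000 0.0000
    outer loop
      vertex 0.000 0.000 12.799
      vertex 0.000 25.782 12.799
      vertex 0.000 0.000 0.000
    endloop
  endfacet
  facet normal 1.0000 0.0000 0.0000
    outer loop
      vertex 17.127 0.000 0.000
      vertex 17.127 25.782 0.000
      vertex 17.127 25.782 12.799
    endloop
  endfacet
  facet normal 1.0000 0.0000 0.0000
    outer loop
      vertex 17.127 0.000 0.000
      vertex 17.127 25.782 12.799
      vertex 17.127 0.000 12.799
    endloop
  endfacet
endsolid part

The G0 Z moves step by Δz≈2.560 mm. Every layer's G1 loop is the same polygon, so the solid is a straight extrusion of it from z=0 to z≈12.8. Closing with flat bottom and top caps and triangulating gives 12 facets — a rectangular box, roughly 17.1 × 25.8 mm footprint and 12.8 mm tall.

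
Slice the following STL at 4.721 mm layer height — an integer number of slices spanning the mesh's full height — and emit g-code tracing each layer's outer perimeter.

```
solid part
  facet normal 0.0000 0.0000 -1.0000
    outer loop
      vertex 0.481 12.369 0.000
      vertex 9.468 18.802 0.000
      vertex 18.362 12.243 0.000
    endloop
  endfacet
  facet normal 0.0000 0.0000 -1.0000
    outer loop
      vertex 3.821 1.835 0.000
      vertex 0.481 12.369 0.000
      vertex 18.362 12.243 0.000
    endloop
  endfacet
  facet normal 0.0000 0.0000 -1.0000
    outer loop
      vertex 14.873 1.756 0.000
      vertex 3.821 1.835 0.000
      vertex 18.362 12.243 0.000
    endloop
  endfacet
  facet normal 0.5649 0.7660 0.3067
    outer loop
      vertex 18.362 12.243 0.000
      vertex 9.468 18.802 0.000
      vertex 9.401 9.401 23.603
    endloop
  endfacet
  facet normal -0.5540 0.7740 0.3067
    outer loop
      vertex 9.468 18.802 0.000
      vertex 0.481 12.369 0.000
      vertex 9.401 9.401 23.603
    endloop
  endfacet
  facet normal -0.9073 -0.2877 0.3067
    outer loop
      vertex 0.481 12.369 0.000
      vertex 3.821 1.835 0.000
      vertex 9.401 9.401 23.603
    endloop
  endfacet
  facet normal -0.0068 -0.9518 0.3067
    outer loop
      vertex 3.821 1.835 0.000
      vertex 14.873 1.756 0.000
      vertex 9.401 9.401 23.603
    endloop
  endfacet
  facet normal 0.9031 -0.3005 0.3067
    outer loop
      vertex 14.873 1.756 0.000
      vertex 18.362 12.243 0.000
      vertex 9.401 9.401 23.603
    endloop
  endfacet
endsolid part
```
; perimeter-only toolpath
G21 ; units = mm
G90 ; absolute positioning
G28 ; home
; layer 1
G0 Z4.721
G0 X16.570 Y11.675
G1 X9.455 Y16.922
G1 X2.265 Y11.775
G1 X4.937 Y3.348
G1 X13.779 Y3.285
G1 X16.570 Y11.675
; layer 2
G0 Z9.441
G0 X14.778 Y11.106
G1 X9.441 Y15.042
G1 X4.049 Y11.182
G1 X6.053 Y4.861
G1 X12.684 Y4.814
G1 X14.778 Y11.106
; layer 3
G0 Z14.162
G0 X12.985 Y10.538
G1 X9.428 Y13.161
G1 X5.833 Y10.588
G1 X7.169 Y6.375
G1 X11.590 Y6.343
G1 X12.985 Y10.538
; layer 4
G0 Z18.882
G0 X11.193 Y9.969
G1 X9.414 Y11.281
G1 X7.617 Y9.995
G1 X8.285 Y7.888
G1 X10.495 Y7.872
G1 X11.193 Y9.969
M2 ; end

The solid is a regular 5-sided pyramid, base circumscribed radius ≈ 9.4 mm, apex at z ≈ 23.6 mm. Slicing at Δz = 4.721 mm — 5 equal slices spanning the solid's height, so layer i sits at z = i·h/5 — gives 4 non-empty perimeters. Each is a 5-segment closed polygon; G0 lifts to the layer z and rapids to the start vertex, then G1 traces the edges. The cross-section shrinks linearly with z (the slice at the apex is degenerate and omitted).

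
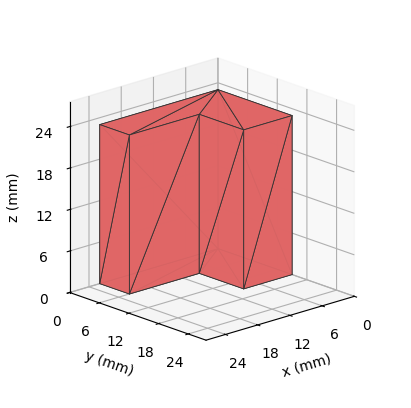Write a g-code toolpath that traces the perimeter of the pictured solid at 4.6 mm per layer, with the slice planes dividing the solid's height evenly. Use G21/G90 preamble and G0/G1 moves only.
Reading the render: the shape is an L-shaped prism: outer 22 × 15 mm, arm thicknesses ≈ 6 mm (horizontal) and 9 mm (vertical), extruded 23 mm in z (dimensions read to the nearest mm from the axis ticks). For the g-code, the solid's height is divided into equal slices at the stated Δz and each level perimeter traced with G1 moves after a G0 lift.

; perimeter-only toolpath
G21 ; units = mm
G90 ; absolute positioning
G28 ; home
; layer 1
G0 Z4.6
G0 X0.0 Y0.0
G1 X22.0 Y0.0
G1 X22.0 Y6.0
G1 X9.0 Y6.0
G1 X9.0 Y15.0
G1 X0.0 Y15.0
G1 X0.0 Y0.0
; layer 2
G0 Z9.2
G0 X0.0 Y0.0
G1 X22.0 Y0.0
G1 X22.0 Y6.0
G1 X9.0 Y6.0
G1 X9.0 Y15.0
G1 X0.0 Y15.0
G1 X0.0 Y0.0
; layer 3
G0 Z13.8
G0 X0.0 Y0.0
G1 X22.0 Y0.0
G1 X22.0 Y6.0
G1 X9.0 Y6.0
G1 X9.0 Y15.0
G1 X0.0 Y15.0
G1 X0.0 Y0.0
; layer 4
G0 Z18.4
G0 X0.0 Y0.0
G1 X22.0 Y0.0
G1 X22.0 Y6.0
G1 X9.0 Y6.0
G1 X9.0 Y15.0
G1 X0.0 Y15.0
G1 X0.0 Y0.0
; layer 5
G0 Z23.0
G0 X0.0 Y0.0
G1 X22.0 Y0.0
G1 X22.0 Y6.0
G1 X9.0 Y6.0
G1 X9.0 Y15.0
G1 X0.0 Y15.0
G1 X0.0 Y0.0
M2 ; end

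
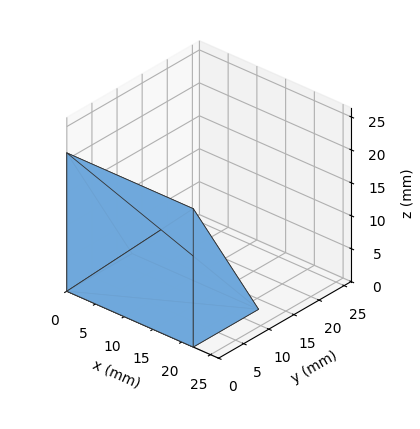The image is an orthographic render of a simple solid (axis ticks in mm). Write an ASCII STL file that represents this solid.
Reading the render: the shape is a wedge (ramp): 22 × 13 mm base, rising to 21 mm along the y=0 edge and sloping linearly to z=0 at y=13 (dimensions read to the nearest mm from the axis ticks). For the STL, each face is triangulated and given an outward normal.

solid part
  facet normal 0.0000 0.0000 -1.0000
    outer loop
      vertex 22.0 13.0 0.0
      vertex 22.0 0.0 0.0
      vertex 0.0 0.0 0.0
    endloop
  endfacet
  facet normal 0.0000 0.0000 -1.0000
    outer loop
      vertex 0.0 13.0 0.0
      vertex 22.0 13.0 0.0
      vertex 0.0 0.0 0.0
    endloop
  endfacet
  facet normal 0.0000 -1.0000 0.0000
    outer loop
      vertex 0.0 0.0 0.0
      vertex 22.0 0.0 0.0
      vertex 22.0 0.0 21.0
    endloop
  endfacet
  facet normal 0.0000 -1.0000 0.0000
    outer loop
      vertex 0.0 0.0 0.0
      vertex 22.0 0.0 21.0
      vertex 0.0 0.0 21.0
    endloop
  endfacet
  facet normal 0.0000 0.8503 0.5264
    outer loop
      vertex 0.0 0.0 21.0
      vertex 22.0 0.0 21.0
      vertex 22.0 13.0 0.0
    endloop
  endfacet
  facet normal 0.0000 0.8503 0.5264
    outer loop
      vertex 0.0 0.0 21.0
      vertex 22.0 13.0 0.0
      vertex 0.0 13.0 0.0
    endloop
  endfacet
  facet normal -1.0000 0.0000 0.0000
    outer loop
      vertex 0.0 0.0 21.0
      vertex 0.0 13.0 0.0
      vertex 0.0 0.0 0.0
    endloop
  endfacet
  facet normal 1.0000 0.0000 0.0000
    outer loop
      vertex 22.0 0.0 0.0
      vertex 22.0 13.0 0.0
      vertex 22.0 0.0 21.0
    endloop
  endfacet
endsolid part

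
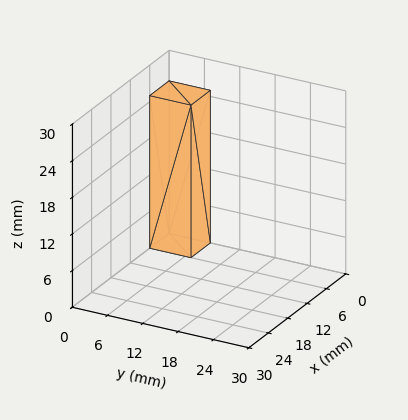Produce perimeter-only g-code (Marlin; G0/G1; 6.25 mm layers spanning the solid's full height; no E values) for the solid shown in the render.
Reading the render: the shape is a rectangular box, roughly 6 × 7 mm footprint and 25 mm tall (dimensions read to the nearest mm from the axis ticks). For the g-code, the solid's height is divided into equal slices at the stated Δz and each level perimeter traced with G1 moves after a G0 lift.

; perimeter-only toolpath
G21 ; units = mm
G90 ; absolute positioning
G28 ; home
; layer 1
G0 Z6.25
G0 X0.00 Y0.00
G1 X6.00 Y0.00
G1 X6.00 Y7.00
G1 X0.00 Y7.00
G1 X0.00 Y0.00
; layer 2
G0 Z12.50
G0 X0.00 Y0.00
G1 X6.00 Y0.00
G1 X6.00 Y7.00
G1 X0.00 Y7.00
G1 X0.00 Y0.00
; layer 3
G0 Z18.75
G0 X0.00 Y0.00
G1 X6.00 Y0.00
G1 X6.00 Y7.00
G1 X0.00 Y7.00
G1 X0.00 Y0.00
; layer 4
G0 Z25.00
G0 X0.00 Y0.00
G1 X6.00 Y0.00
G1 X6.00 Y7.00
G1 X0.00 Y7.00
G1 X0.00 Y0.00
M2 ; end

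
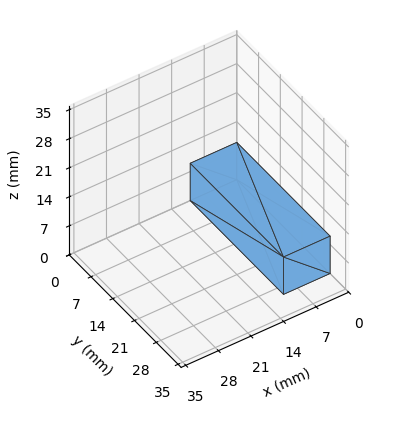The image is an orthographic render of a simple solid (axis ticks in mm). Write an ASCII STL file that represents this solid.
Reading the render: the shape is a rectangular box, roughly 10 × 30 mm footprint and 9 mm tall (dimensions read to the nearest mm from the axis ticks). For the STL, each face is triangulated and given an outward normal.

solid part
  facet normal 0.0000 0.0000 -1.0000
    outer loop
      vertex 10.0 30.0 0.0
      vertex 10.0 0.0 0.0
      vertex 0.0 0.0 0.0
    endloop
  endfacet
  facet normal 0.0000 0.0000 -1.0000
    outer loop
      vertex 0.0 30.0 0.0
      vertex 10.0 30.0 0.0
      vertex 0.0 0.0 0.0
    endloop
  endfacet
  facet normal 0.0000 0.0000 1.0000
    outer loop
      vertex 0.0 0.0 9.0
      vertex 10.0 0.0 9.0
      vertex 10.0 30.0 9.0
    endloop
  endfacet
  facet normal 0.0000 0.0000 1.0000
    outer loop
      vertex 0.0 0.0 9.0
      vertex 10.0 30.0 9.0
      vertex 0.0 30.0 9.0
    endloop
  endfacet
  facet normal 0.0000 -1.0000 0.0000
    outer loop
      vertex 0.0 0.0 0.0
      vertex 10.0 0.0 0.0
      vertex 10.0 0.0 9.0
    endloop
  endfacet
  facet normal 0.0000 -1.0000 0.0000
    outer loop
      vertex 0.0 0.0 0.0
      vertex 10.0 0.0 9.0
      vertex 0.0 0.0 9.0
    endloop
  endfacet
  facet normal 0.0000 1.0000 0.0000
    outer loop
      vertex 10.0 30.0 9.0
      vertex 10.0 30.0 0.0
      vertex 0.0 30.0 0.0
    endloop
  endfacet
  facet normal 0.0000 1.0000 0.0000
    outer loop
      vertex 0.0 30.0 9.0
      vertex 10.0 30.0 9.0
      vertex 0.0 30.0 0.0
    endloop
  endfacet
  facet normal -1.0000 0.0000 0.0000
    outer loop
      vertex 0.0 30.0 9.0
      vertex 0.0 30.0 0.0
      vertex 0.0 0.0 0.0
    endloop
  endfacet
  facet normal -1.0000 0.0000 0.0000
    outer loop
      vertex 0.0 0.0 9.0
      vertex 0.0 30.0 9.0
      vertex 0.0 0.0 0.0
    endloop
  endfacet
  facet normal 1.0000 0.0000 0.0000
    outer loop
      vertex 10.0 0.0 0.0
      vertex 10.0 30.0 0.0
      vertex 10.0 30.0 9.0
    endloop
  endfacet
  facet normal 1.0000 0.0000 0.0000
    outer loop
      vertex 10.0 0.0 0.0
      vertex 10.0 30.0 9.0
      vertex 10.0 0.0 9.0
    endloop
  endfacet
endsolid part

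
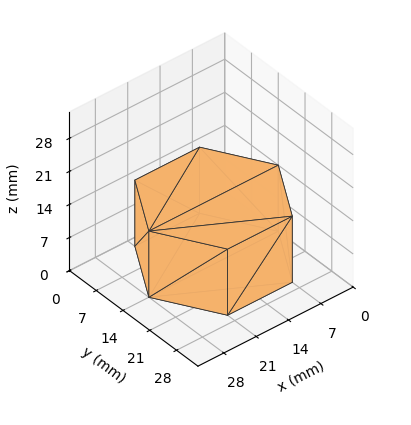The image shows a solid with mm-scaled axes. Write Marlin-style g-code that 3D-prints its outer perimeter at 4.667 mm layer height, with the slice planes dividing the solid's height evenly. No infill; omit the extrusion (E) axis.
Reading the render: the shape is a regular 6-sided prism (a cylinder approximated with 6 flat sides), circumscribed radius ≈ 14 mm, height ≈ 14 mm (dimensions read to the nearest mm from the axis ticks). For the g-code, the solid's height is divided into equal slices at the stated Δz and each level perimeter traced with G1 moves after a G0 lift.

; perimeter-only toolpath
G21 ; units = mm
G90 ; absolute positioning
G28 ; home
; layer 1
G0 Z4.667
G0 X28.000 Y14.000
G1 X21.000 Y26.124
G1 X7.000 Y26.124
G1 X0.000 Y14.000
G1 X7.000 Y1.876
G1 X21.000 Y1.876
G1 X28.000 Y14.000
; layer 2
G0 Z9.333
G0 X28.000 Y14.000
G1 X21.000 Y26.124
G1 X7.000 Y26.124
G1 X0.000 Y14.000
G1 X7.000 Y1.876
G1 X21.000 Y1.876
G1 X28.000 Y14.000
; layer 3
G0 Z14.000
G0 X28.000 Y14.000
G1 X21.000 Y26.124
G1 X7.000 Y26.124
G1 X0.000 Y14.000
G1 X7.000 Y1.876
G1 X21.000 Y1.876
G1 X28.000 Y14.000
M2 ; end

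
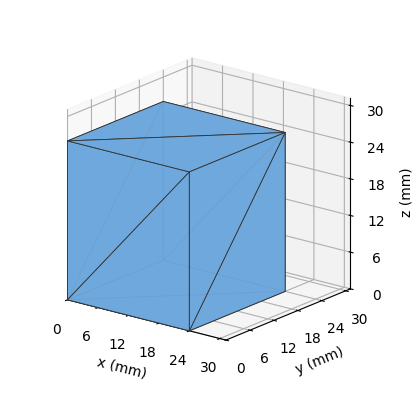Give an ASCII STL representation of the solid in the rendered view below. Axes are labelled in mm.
Reading the render: the shape is a rectangular box, roughly 24 × 24 mm footprint and 26 mm tall (dimensions read to the nearest mm from the axis ticks). For the STL, each face is triangulated and given an outward normal.

solid part
  facet normal 0.0000 0.0000 -1.0000
    outer loop
      vertex 24.00 24.00 0.00
      vertex 24.00 0.00 0.00
      vertex 0.00 0.00 0.00
    endloop
  endfacet
  facet normal 0.0000 0.0000 -1.0000
    outer loop
      vertex 0.00 24.00 0.00
      vertex 24.00 24.00 0.00
      vertex 0.00 0.00 0.00
    endloop
  endfacet
  facet normal 0.0000 0.0000 1.0000
    outer loop
      vertex 0.00 0.00 26.00
      vertex 24.00 0.00 26.00
      vertex 24.00 24.00 26.00
    endloop
  endfacet
  facet normal 0.0000 0.0000 1.0000
    outer loop
      vertex 0.00 0.00 26.00
      vertex 24.00 24.00 26.00
      vertex 0.00 24.00 26.00
    endloop
  endfacet
  facet normal 0.0000 -1.0000 0.0000
    outer loop
      vertex 0.00 0.00 0.00
      vertex 24.00 0.00 0.00
      vertex 24.00 0.00 26.00
    endloop
  endfacet
  facet normal 0.0000 -1.0000 0.0000
    outer loop
      vertex 0.00 0.00 0.00
      vertex 24.00 0.00 26.00
      vertex 0.00 0.00 26.00
    endloop
  endfacet
  facet normal 0.0000 1.0000 0.0000
    outer loop
      vertex 24.00 24.00 26.00
      vertex 24.00 24.00 0.00
      vertex 0.00 24.00 0.00
    endloop
  endfacet
  facet normal 0.0000 1.0000 0.0000
    outer loop
      vertex 0.00 24.00 26.00
      vertex 24.00 24.00 26.00
      vertex 0.00 24.00 0.00
    endloop
  endfacet
  facet normal -1.0000 0.0000 0.0000
    outer loop
      vertex 0.00 24.00 26.00
      vertex 0.00 24.00 0.00
      vertex 0.00 0.00 0.00
    endloop
  endfacet
  facet normal -1.0000 0.0000 0.0000
    outer loop
      vertex 0.00 0.00 26.00
      vertex 0.00 24.00 26.00
      vertex 0.00 0.00 0.00
    endloop
  endfacet
  facet normal 1.0000 0.0000 0.0000
    outer loop
      vertex 24.00 0.00 0.00
      vertex 24.00 24.00 0.00
      vertex 24.00 24.00 26.00
    endloop
  endfacet
  facet normal 1.0000 0.0000 0.0000
    outer loop
      vertex 24.00 0.00 0.00
      vertex 24.00 24.00 26.00
      vertex 24.00 0.00 26.00
    endloop
  endfacet
endsolid part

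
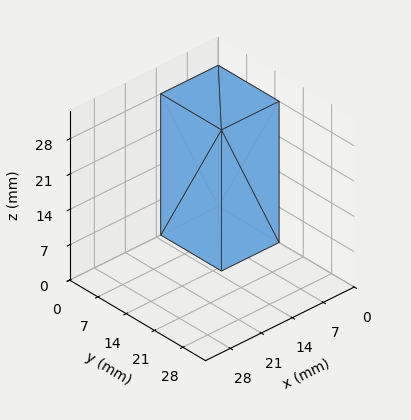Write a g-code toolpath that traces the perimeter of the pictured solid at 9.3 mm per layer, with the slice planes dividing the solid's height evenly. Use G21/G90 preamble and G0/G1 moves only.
Reading the render: the shape is a rectangular box, roughly 13 × 15 mm footprint and 28 mm tall (dimensions read to the nearest mm from the axis ticks). For the g-code, the solid's height is divided into equal slices at the stated Δz and each level perimeter traced with G1 moves after a G0 lift.

; perimeter-only toolpath
G21 ; units = mm
G90 ; absolute positioning
G28 ; home
; layer 1
G0 Z9.3
G0 X0.0 Y0.0
G1 X13.0 Y0.0
G1 X13.0 Y15.0
G1 X0.0 Y15.0
G1 X0.0 Y0.0
; layer 2
G0 Z18.7
G0 X0.0 Y0.0
G1 X13.0 Y0.0
G1 X13.0 Y15.0
G1 X0.0 Y15.0
G1 X0.0 Y0.0
; layer 3
G0 Z28.0
G0 X0.0 Y0.0
G1 X13.0 Y0.0
G1 X13.0 Y15.0
G1 X0.0 Y15.0
G1 X0.0 Y0.0
M2 ; end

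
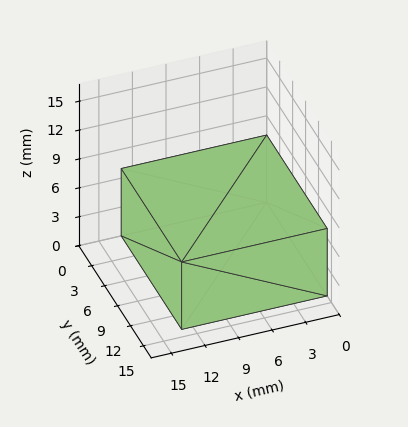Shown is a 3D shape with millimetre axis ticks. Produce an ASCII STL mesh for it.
Reading the render: the shape is a rectangular box, roughly 13 × 14 mm footprint and 7 mm tall (dimensions read to the nearest mm from the axis ticks). For the STL, each face is triangulated and given an outward normal.

solid part
  facet normal 0.0000 0.0000 -1.0000
    outer loop
      vertex 13.00 14.00 0.00
      vertex 13.00 0.00 0.00
      vertex 0.00 0.00 0.00
    endloop
  endfacet
  facet normal 0.0000 0.0000 -1.0000
    outer loop
      vertex 0.00 14.00 0.00
      vertex 13.00 14.00 0.00
      vertex 0.00 0.00 0.00
    endloop
  endfacet
  facet normal 0.0000 0.0000 1.0000
    outer loop
      vertex 0.00 0.00 7.00
      vertex 13.00 0.00 7.00
      vertex 13.00 14.00 7.00
    endloop
  endfacet
  facet normal 0.0000 0.0000 1.0000
    outer loop
      vertex 0.00 0.00 7.00
      vertex 13.00 14.00 7.00
      vertex 0.00 14.00 7.00
    endloop
  endfacet
  facet normal 0.0000 -1.0000 0.0000
    outer loop
      vertex 0.00 0.00 0.00
      vertex 13.00 0.00 0.00
      vertex 13.00 0.00 7.00
    endloop
  endfacet
  facet normal 0.0000 -1.0000 0.0000
    outer loop
      vertex 0.00 0.00 0.00
      vertex 13.00 0.00 7.00
      vertex 0.00 0.00 7.00
    endloop
  endfacet
  facet normal 0.0000 1.0000 0.0000
    outer loop
      vertex 13.00 14.00 7.00
      vertex 13.00 14.00 0.00
      vertex 0.00 14.00 0.00
    endloop
  endfacet
  facet normal 0.0000 1.0000 0.0000
    outer loop
      vertex 0.00 14.00 7.00
      vertex 13.00 14.00 7.00
      vertex 0.00 14.00 0.00
    endloop
  endfacet
  facet normal -1.0000 0.0000 0.0000
    outer loop
      vertex 0.00 14.00 7.00
      vertex 0.00 14.00 0.00
      vertex 0.00 0.00 0.00
    endloop
  endfacet
  facet normal -1.0000 0.0000 0.0000
    outer loop
      vertex 0.00 0.00 7.00
      vertex 0.00 14.00 7.00
      vertex 0.00 0.00 0.00
    endloop
  endfacet
  facet normal 1.0000 0.0000 0.0000
    outer loop
      vertex 13.00 0.00 0.00
      vertex 13.00 14.00 0.00
      vertex 13.00 14.00 7.00
    endloop
  endfacet
  facet normal 1.0000 0.0000 0.0000
    outer loop
      vertex 13.00 0.00 0.00
      vertex 13.00 14.00 7.00
      vertex 13.00 0.00 7.00
    endloop
  endfacet
endsolid part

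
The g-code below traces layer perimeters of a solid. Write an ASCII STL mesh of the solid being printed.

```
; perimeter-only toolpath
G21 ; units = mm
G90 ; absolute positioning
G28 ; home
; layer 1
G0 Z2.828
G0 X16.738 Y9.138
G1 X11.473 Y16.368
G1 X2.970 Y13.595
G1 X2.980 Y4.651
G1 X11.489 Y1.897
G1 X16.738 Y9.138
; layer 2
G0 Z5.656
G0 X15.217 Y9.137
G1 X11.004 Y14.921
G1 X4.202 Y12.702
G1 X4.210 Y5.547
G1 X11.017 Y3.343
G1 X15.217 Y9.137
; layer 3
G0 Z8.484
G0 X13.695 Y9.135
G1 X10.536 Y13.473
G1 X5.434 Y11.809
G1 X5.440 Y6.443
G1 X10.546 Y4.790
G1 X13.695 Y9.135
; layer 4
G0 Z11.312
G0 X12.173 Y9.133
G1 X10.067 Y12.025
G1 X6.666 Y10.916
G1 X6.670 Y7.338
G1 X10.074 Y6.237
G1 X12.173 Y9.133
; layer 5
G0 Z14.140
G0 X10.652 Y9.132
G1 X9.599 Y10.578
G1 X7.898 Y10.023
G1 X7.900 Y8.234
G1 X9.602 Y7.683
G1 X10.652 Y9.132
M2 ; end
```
solid part
  facet normal 0.0000 0.0000 -1.0000
    outer loop
      vertex 1.738 14.488 0.000
      vertex 11.941 17.816 0.000
      vertex 18.260 9.140 0.000
    endloop
  endfacet
  facet normal 0.0000 0.0000 -1.0000
    outer loop
      vertex 1.750 3.755 0.000
      vertex 1.738 14.488 0.000
      vertex 18.260 9.140 0.000
    endloop
  endfacet
  facet normal 0.0000 0.0000 -1.0000
    outer loop
      vertex 11.961 0.450 0.000
      vertex 1.750 3.755 0.000
      vertex 18.260 9.140 0.000
    endloop
  endfacet
  facet normal 0.7412 0.5398 0.3991
    outer loop
      vertex 18.260 9.140 0.000
      vertex 11.941 17.816 0.000
      vertex 9.130 9.130 16.968
    endloop
  endfacet
  facet normal -0.2843 0.8717 0.3991
    outer loop
      vertex 11.941 17.816 0.000
      vertex 1.738 14.488 0.000
      vertex 9.130 9.130 16.968
    endloop
  endfacet
  facet normal -0.9169 -0.0010 0.3991
    outer loop
      vertex 1.738 14.488 0.000
      vertex 1.750 3.755 0.000
      vertex 9.130 9.130 16.968
    endloop
  endfacet
  facet normal -0.2823 -0.8723 0.3991
    outer loop
      vertex 1.750 3.755 0.000
      vertex 11.961 0.450 0.000
      vertex 9.130 9.130 16.968
    endloop
  endfacet
  facet normal 0.7424 -0.5381 0.3991
    outer loop
      vertex 11.961 0.450 0.000
      vertex 18.260 9.140 0.000
      vertex 9.130 9.130 16.968
    endloop
  endfacet
endsolid part

The G0 Z moves step by Δz≈2.828 mm. The G1 loops shrink linearly with z, so the solid tapers from its base footprint up to z≈17. Closing with a flat bottom cap and the tapered top and triangulating gives 8 facets — a regular 5-sided pyramid, base circumscribed radius ≈ 9.13 mm, apex at z ≈ 17 mm.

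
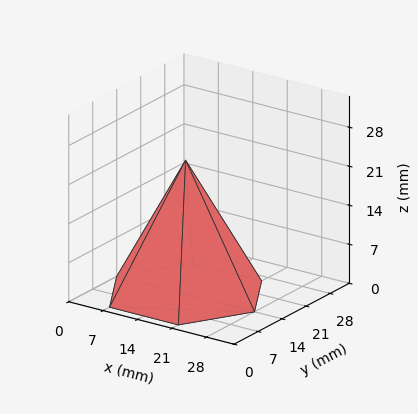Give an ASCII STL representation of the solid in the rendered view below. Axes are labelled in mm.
Reading the render: the shape is a regular 6-sided pyramid, base circumscribed radius ≈ 14 mm, apex at z ≈ 24 mm (dimensions read to the nearest mm from the axis ticks). For the STL, each face is triangulated and given an outward normal.

solid part
  facet normal 0.0000 0.0000 -1.0000
    outer loop
      vertex 7.000 26.124 0.000
      vertex 21.000 26.124 0.000
      vertex 28.000 14.000 0.000
    endloop
  endfacet
  facet normal 0.0000 0.0000 -1.0000
    outer loop
      vertex 0.000 14.000 0.000
      vertex 7.000 26.124 0.000
      vertex 28.000 14.000 0.000
    endloop
  endfacet
  facet normal 0.0000 0.0000 -1.0000
    outer loop
      vertex 7.000 1.876 0.000
      vertex 0.000 14.000 0.000
      vertex 28.000 14.000 0.000
    endloop
  endfacet
  facet normal 0.0000 0.0000 -1.0000
    outer loop
      vertex 21.000 1.876 0.000
      vertex 7.000 1.876 0.000
      vertex 28.000 14.000 0.000
    endloop
  endfacet
  facet normal 0.7730 0.4463 0.4509
    outer loop
      vertex 28.000 14.000 0.000
      vertex 21.000 26.124 0.000
      vertex 14.000 14.000 24.000
    endloop
  endfacet
  facet normal 0.0000 0.8926 0.4509
    outer loop
      vertex 21.000 26.124 0.000
      vertex 7.000 26.124 0.000
      vertex 14.000 14.000 24.000
    endloop
  endfacet
  facet normal -0.7730 0.4463 0.4509
    outer loop
      vertex 7.000 26.124 0.000
      vertex 0.000 14.000 0.000
      vertex 14.000 14.000 24.000
    endloop
  endfacet
  facet normal -0.7730 -0.4463 0.4509
    outer loop
      vertex 0.000 14.000 0.000
      vertex 7.000 1.876 0.000
      vertex 14.000 14.000 24.000
    endloop
  endfacet
  facet normal 0.0000 -0.8926 0.4509
    outer loop
      vertex 7.000 1.876 0.000
      vertex 21.000 1.876 0.000
      vertex 14.000 14.000 24.000
    endloop
  endfacet
  facet normal 0.7730 -0.4463 0.4509
    outer loop
      vertex 21.000 1.876 0.000
      vertex 28.000 14.000 0.000
      vertex 14.000 14.000 24.000
    endloop
  endfacet
endsolid part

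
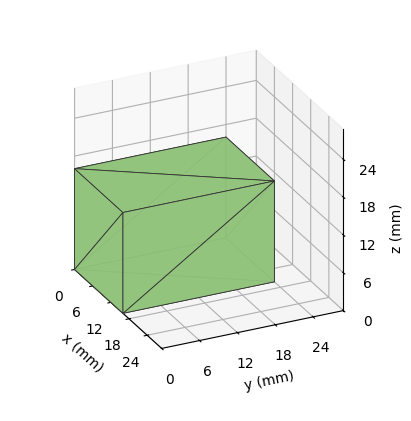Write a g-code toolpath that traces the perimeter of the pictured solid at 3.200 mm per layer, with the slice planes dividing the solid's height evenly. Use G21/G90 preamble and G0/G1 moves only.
Reading the render: the shape is a rectangular box, roughly 16 × 24 mm footprint and 16 mm tall (dimensions read to the nearest mm from the axis ticks). For the g-code, the solid's height is divided into equal slices at the stated Δz and each level perimeter traced with G1 moves after a G0 lift.

; perimeter-only toolpath
G21 ; units = mm
G90 ; absolute positioning
G28 ; home
; layer 1
G0 Z3.200
G0 X0.000 Y0.000
G1 X16.000 Y0.000
G1 X16.000 Y24.000
G1 X0.000 Y24.000
G1 X0.000 Y0.000
; layer 2
G0 Z6.400
G0 X0.000 Y0.000
G1 X16.000 Y0.000
G1 X16.000 Y24.000
G1 X0.000 Y24.000
G1 X0.000 Y0.000
; layer 3
G0 Z9.600
G0 X0.000 Y0.000
G1 X16.000 Y0.000
G1 X16.000 Y24.000
G1 X0.000 Y24.000
G1 X0.000 Y0.000
; layer 4
G0 Z12.800
G0 X0.000 Y0.000
G1 X16.000 Y0.000
G1 X16.000 Y24.000
G1 X0.000 Y24.000
G1 X0.000 Y0.000
; layer 5
G0 Z16.000
G0 X0.000 Y0.000
G1 X16.000 Y0.000
G1 X16.000 Y24.000
G1 X0.000 Y24.000
G1 X0.000 Y0.000
M2 ; end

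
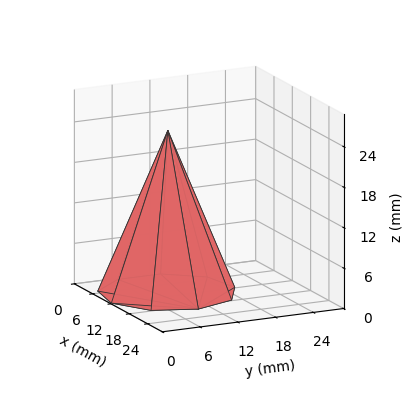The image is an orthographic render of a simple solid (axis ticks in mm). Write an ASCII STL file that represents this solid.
Reading the render: the shape is a regular 9-sided pyramid, base circumscribed radius ≈ 10 mm, apex at z ≈ 24 mm (dimensions read to the nearest mm from the axis ticks). For the STL, each face is triangulated and given an outward normal.

solid part
  facet normal 0.0000 0.0000 -1.0000
    outer loop
      vertex 11.7 19.8 0.0
      vertex 17.7 16.4 0.0
      vertex 20.0 10.0 0.0
    endloop
  endfacet
  facet normal 0.0000 0.0000 -1.0000
    outer loop
      vertex 5.0 18.7 0.0
      vertex 11.7 19.8 0.0
      vertex 20.0 10.0 0.0
    endloop
  endfacet
  facet normal 0.0000 0.0000 -1.0000
    outer loop
      vertex 0.6 13.4 0.0
      vertex 5.0 18.7 0.0
      vertex 20.0 10.0 0.0
    endloop
  endfacet
  facet normal 0.0000 0.0000 -1.0000
    outer loop
      vertex 0.6 6.6 0.0
      vertex 0.6 13.4 0.0
      vertex 20.0 10.0 0.0
    endloop
  endfacet
  facet normal 0.0000 0.0000 -1.0000
    outer loop
      vertex 5.0 1.3 0.0
      vertex 0.6 6.6 0.0
      vertex 20.0 10.0 0.0
    endloop
  endfacet
  facet normal 0.0000 0.0000 -1.0000
    outer loop
      vertex 11.7 0.2 0.0
      vertex 5.0 1.3 0.0
      vertex 20.0 10.0 0.0
    endloop
  endfacet
  facet normal 0.0000 0.0000 -1.0000
    outer loop
      vertex 17.7 3.6 0.0
      vertex 11.7 0.2 0.0
      vertex 20.0 10.0 0.0
    endloop
  endfacet
  facet normal 0.8761 0.3149 0.3651
    outer loop
      vertex 20.0 10.0 0.0
      vertex 17.7 16.4 0.0
      vertex 10.0 10.0 24.0
    endloop
  endfacet
  facet normal 0.4593 0.8105 0.3635
    outer loop
      vertex 17.7 16.4 0.0
      vertex 11.7 19.8 0.0
      vertex 10.0 10.0 24.0
    endloop
  endfacet
  facet normal -0.1509 0.9189 0.3645
    outer loop
      vertex 11.7 19.8 0.0
      vertex 5.0 18.7 0.0
      vertex 10.0 10.0 24.0
    endloop
  endfacet
  facet normal -0.7164 0.5947 0.3648
    outer loop
      vertex 5.0 18.7 0.0
      vertex 0.6 13.4 0.0
      vertex 10.0 10.0 24.0
    endloop
  endfacet
  facet normal -0.9311 0.0000 0.3647
    outer loop
      vertex 0.6 13.4 0.0
      vertex 0.6 6.6 0.0
      vertex 10.0 10.0 24.0
    endloop
  endfacet
  facet normal -0.7164 -0.5947 0.3648
    outer loop
      vertex 0.6 6.6 0.0
      vertex 5.0 1.3 0.0
      vertex 10.0 10.0 24.0
    endloop
  endfacet
  facet normal -0.1509 -0.9189 0.3645
    outer loop
      vertex 5.0 1.3 0.0
      vertex 11.7 0.2 0.0
      vertex 10.0 10.0 24.0
    endloop
  endfacet
  facet normal 0.4593 -0.8105 0.3635
    outer loop
      vertex 11.7 0.2 0.0
      vertex 17.7 3.6 0.0
      vertex 10.0 10.0 24.0
    endloop
  endfacet
  facet normal 0.8761 -0.3149 0.3651
    outer loop
      vertex 17.7 3.6 0.0
      vertex 20.0 10.0 0.0
      vertex 10.0 10.0 24.0
    endloop
  endfacet
endsolid part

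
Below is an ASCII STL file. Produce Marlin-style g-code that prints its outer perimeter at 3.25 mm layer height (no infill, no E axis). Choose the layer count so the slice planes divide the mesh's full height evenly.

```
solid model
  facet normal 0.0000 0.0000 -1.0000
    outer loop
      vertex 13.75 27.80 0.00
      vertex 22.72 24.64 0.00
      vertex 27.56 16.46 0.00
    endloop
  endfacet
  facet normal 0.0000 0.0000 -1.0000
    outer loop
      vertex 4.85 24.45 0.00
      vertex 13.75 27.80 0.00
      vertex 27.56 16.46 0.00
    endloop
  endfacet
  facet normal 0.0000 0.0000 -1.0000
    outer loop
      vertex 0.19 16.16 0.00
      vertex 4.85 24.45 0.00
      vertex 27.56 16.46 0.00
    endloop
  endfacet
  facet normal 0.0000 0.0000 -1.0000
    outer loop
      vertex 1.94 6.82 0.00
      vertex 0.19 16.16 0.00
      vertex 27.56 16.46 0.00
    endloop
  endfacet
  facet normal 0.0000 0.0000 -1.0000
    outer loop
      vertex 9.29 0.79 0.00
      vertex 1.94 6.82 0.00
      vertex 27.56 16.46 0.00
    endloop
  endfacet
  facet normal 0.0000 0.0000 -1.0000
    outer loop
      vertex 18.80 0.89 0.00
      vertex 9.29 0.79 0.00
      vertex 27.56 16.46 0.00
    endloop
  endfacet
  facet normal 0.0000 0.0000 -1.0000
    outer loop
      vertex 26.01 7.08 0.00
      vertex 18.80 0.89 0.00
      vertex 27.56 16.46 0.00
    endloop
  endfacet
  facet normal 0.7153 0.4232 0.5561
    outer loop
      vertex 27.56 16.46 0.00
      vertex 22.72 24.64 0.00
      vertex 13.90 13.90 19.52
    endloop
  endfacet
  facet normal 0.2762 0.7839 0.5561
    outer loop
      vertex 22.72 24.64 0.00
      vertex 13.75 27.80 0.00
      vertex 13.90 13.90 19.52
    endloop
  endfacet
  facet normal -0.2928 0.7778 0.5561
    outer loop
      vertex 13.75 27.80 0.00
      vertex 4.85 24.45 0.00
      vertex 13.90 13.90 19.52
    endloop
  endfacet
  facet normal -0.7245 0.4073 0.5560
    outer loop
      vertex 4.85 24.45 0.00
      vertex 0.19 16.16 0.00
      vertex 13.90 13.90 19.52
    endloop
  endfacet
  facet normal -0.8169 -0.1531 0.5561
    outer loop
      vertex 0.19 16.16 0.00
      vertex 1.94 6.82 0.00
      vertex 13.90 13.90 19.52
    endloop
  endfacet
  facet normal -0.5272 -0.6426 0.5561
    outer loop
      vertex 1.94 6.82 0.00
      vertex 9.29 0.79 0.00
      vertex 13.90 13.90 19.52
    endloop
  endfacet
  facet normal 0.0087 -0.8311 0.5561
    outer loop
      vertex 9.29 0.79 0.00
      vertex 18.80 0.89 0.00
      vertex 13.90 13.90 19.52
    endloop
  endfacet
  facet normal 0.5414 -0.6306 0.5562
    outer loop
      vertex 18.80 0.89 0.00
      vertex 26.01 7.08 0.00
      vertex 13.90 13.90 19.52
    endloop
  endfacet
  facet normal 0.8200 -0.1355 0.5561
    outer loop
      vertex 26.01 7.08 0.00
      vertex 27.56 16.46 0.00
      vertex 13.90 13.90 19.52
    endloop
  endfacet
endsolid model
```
; perimeter-only toolpath
G21 ; units = mm
G90 ; absolute positioning
G28 ; home
; layer 1
G0 Z3.25
G0 X25.28 Y16.03
G1 X21.25 Y22.85
G1 X13.78 Y25.48
G1 X6.36 Y22.69
G1 X2.48 Y15.78
G1 X3.93 Y8.00
G1 X10.06 Y2.98
G1 X17.98 Y3.06
G1 X23.99 Y8.22
G1 X25.28 Y16.03
; layer 2
G0 Z6.51
G0 X23.01 Y15.61
G1 X19.78 Y21.06
G1 X13.80 Y23.17
G1 X7.87 Y20.93
G1 X4.76 Y15.41
G1 X5.93 Y9.18
G1 X10.83 Y5.16
G1 X17.17 Y5.23
G1 X21.97 Y9.35
G1 X23.01 Y15.61
; layer 3
G0 Z9.76
G0 X20.73 Y15.18
G1 X18.31 Y19.27
G1 X13.82 Y20.85
G1 X9.38 Y19.18
G1 X7.04 Y15.03
G1 X7.92 Y10.36
G1 X11.59 Y7.35
G1 X16.35 Y7.40
G1 X19.96 Y10.49
G1 X20.73 Y15.18
; layer 4
G0 Z13.01
G0 X18.45 Y14.75
G1 X16.84 Y17.48
G1 X13.85 Y18.53
G1 X10.88 Y17.42
G1 X9.33 Y14.65
G1 X9.91 Y11.54
G1 X12.36 Y9.53
G1 X15.53 Y9.56
G1 X17.94 Y11.63
G1 X18.45 Y14.75
; layer 5
G0 Z16.27
G0 X16.18 Y14.33
G1 X15.37 Y15.69
G1 X13.88 Y16.22
G1 X12.39 Y15.66
G1 X11.61 Y14.28
G1 X11.91 Y12.72
G1 X13.13 Y11.71
G1 X14.72 Y11.73
G1 X15.92 Y12.76
G1 X16.18 Y14.33
M2 ; end

The solid is a regular 9-sided pyramid, base circumscribed radius ≈ 13.9 mm, apex at z ≈ 19.5 mm. Slicing at Δz = 3.25 mm — 6 equal slices spanning the solid's height, so layer i sits at z = i·h/6 — gives 5 non-empty perimeters. Each is a 9-segment closed polygon; G0 lifts to the layer z and rapids to the start vertex, then G1 traces the edges. The cross-section shrinks linearly with z (the slice at the apex is degenerate and omitted).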